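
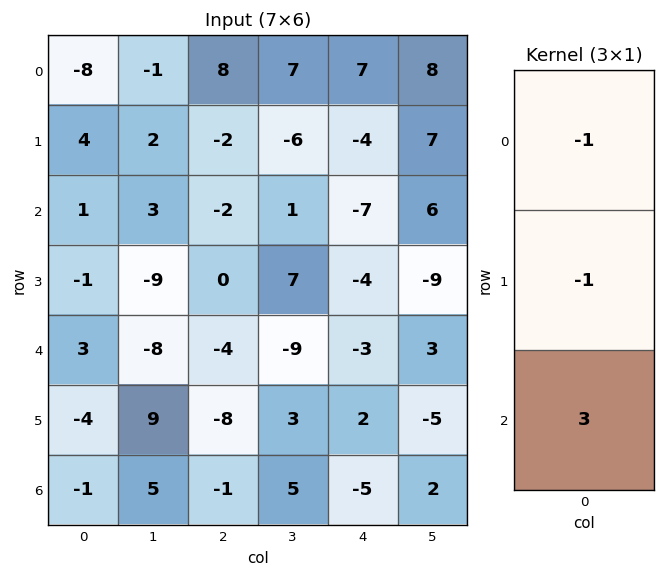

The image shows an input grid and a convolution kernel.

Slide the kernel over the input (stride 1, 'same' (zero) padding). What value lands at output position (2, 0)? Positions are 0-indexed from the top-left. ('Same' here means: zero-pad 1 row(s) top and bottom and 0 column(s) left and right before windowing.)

The receptive field on the zero-padded input at this output position is [4 / 1 / -1]. Elementwise product with the kernel and sum: 4·-1 + 1·-1 + -1·3.

-8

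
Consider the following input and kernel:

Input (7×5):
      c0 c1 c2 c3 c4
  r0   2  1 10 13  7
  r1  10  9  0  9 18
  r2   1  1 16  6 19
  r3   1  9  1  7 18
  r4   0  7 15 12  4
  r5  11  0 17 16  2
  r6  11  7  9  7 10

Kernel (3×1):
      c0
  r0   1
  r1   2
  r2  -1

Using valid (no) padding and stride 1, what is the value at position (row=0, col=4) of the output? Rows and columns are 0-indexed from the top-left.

24

The receptive field on the input at this output position is [7 / 18 / 19]. Elementwise product with the kernel and sum: 7·1 + 18·2 + 19·-1.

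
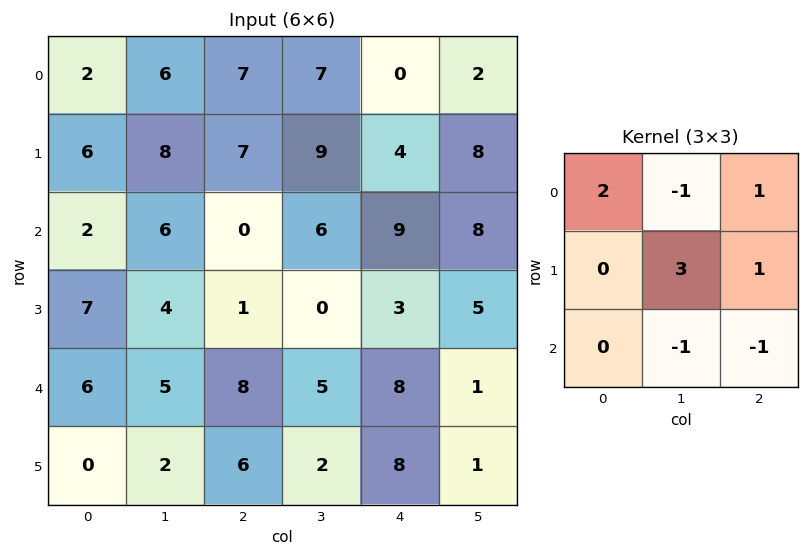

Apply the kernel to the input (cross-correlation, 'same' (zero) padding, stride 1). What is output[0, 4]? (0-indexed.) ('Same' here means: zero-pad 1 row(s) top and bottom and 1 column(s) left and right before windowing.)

-10

The receptive field on the zero-padded input at this output position is [0 0 0 / 7 0 2 / 9 4 8]. Elementwise product with the kernel and sum: 0·2 + 0·-1 + 0·1 + 0·3 + 2·1 + 4·-1 + 8·-1.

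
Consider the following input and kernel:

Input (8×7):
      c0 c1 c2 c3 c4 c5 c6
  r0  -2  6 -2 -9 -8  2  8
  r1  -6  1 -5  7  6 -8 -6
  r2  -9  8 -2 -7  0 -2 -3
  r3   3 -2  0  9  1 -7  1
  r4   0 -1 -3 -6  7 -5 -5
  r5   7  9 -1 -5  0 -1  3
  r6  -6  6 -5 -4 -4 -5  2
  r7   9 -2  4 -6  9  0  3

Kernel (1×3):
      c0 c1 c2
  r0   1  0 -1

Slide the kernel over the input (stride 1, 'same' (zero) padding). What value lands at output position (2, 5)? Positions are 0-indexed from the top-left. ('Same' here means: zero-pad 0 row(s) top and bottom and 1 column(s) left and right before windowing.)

The receptive field on the zero-padded input at this output position is [0 -2 -3]. Elementwise product with the kernel and sum: 0·1 + -3·-1.

3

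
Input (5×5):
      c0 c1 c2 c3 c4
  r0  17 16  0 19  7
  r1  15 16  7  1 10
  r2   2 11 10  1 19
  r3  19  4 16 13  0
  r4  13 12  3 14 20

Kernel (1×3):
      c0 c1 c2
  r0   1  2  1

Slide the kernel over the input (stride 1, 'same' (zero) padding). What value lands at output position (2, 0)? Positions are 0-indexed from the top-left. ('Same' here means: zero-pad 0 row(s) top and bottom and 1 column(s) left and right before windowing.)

The receptive field on the zero-padded input at this output position is [0 2 11]. Elementwise product with the kernel and sum: 0·1 + 2·2 + 11·1.

15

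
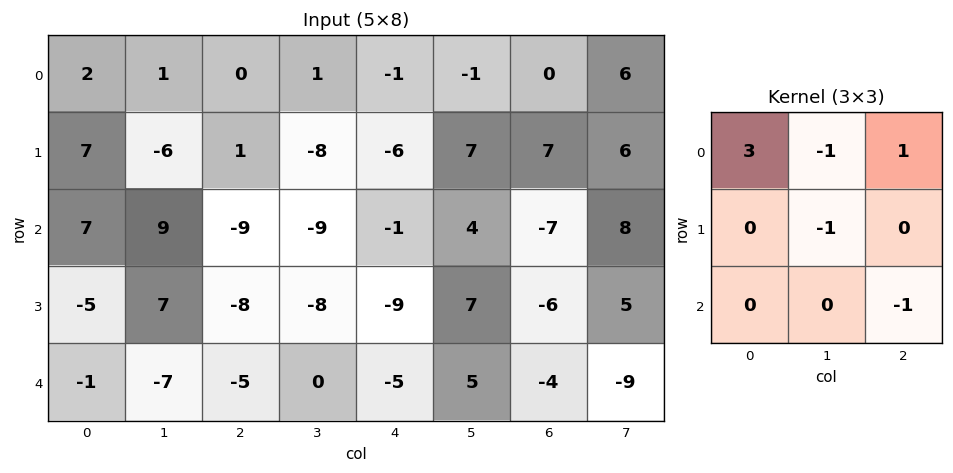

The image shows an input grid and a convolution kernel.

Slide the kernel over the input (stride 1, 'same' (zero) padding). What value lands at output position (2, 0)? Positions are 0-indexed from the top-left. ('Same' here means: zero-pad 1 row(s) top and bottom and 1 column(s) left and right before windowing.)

-27

The receptive field on the zero-padded input at this output position is [0 7 -6 / 0 7 9 / 0 -5 7]. Elementwise product with the kernel and sum: 0·3 + 7·-1 + -6·1 + 7·-1 + 7·-1.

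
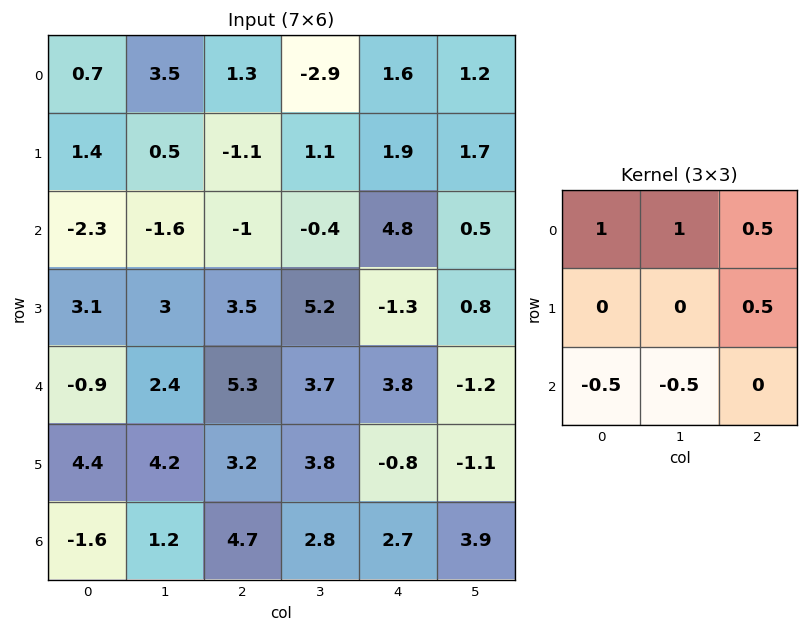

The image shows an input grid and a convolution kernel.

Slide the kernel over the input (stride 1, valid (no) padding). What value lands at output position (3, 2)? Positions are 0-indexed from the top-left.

The receptive field on the input at this output position is [3.5 5.2 -1.3 / 5.3 3.7 3.8 / 3.2 3.8 -0.8]. Elementwise product with the kernel and sum: 3.5·1 + 5.2·1 + -1.3·0.5 + 3.8·0.5 + 3.2·-0.5 + 3.8·-0.5.

6.45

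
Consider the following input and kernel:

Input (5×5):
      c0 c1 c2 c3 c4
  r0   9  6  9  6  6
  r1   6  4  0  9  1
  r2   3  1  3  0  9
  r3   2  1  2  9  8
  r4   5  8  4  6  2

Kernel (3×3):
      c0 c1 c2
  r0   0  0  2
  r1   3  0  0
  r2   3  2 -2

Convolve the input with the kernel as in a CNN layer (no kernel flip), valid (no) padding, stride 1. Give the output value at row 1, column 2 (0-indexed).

The receptive field on the input at this output position is [0 9 1 / 3 0 9 / 2 9 8]. Elementwise product with the kernel and sum: 1·2 + 3·3 + 2·3 + 9·2 + 8·-2.

19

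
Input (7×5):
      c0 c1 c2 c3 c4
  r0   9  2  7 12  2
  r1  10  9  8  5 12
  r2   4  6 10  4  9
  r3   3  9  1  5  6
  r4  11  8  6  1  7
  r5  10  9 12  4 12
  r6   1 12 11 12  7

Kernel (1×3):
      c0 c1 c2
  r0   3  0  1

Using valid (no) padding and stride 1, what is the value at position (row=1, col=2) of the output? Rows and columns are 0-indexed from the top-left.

36

The receptive field on the input at this output position is [8 5 12]. Elementwise product with the kernel and sum: 8·3 + 12·1.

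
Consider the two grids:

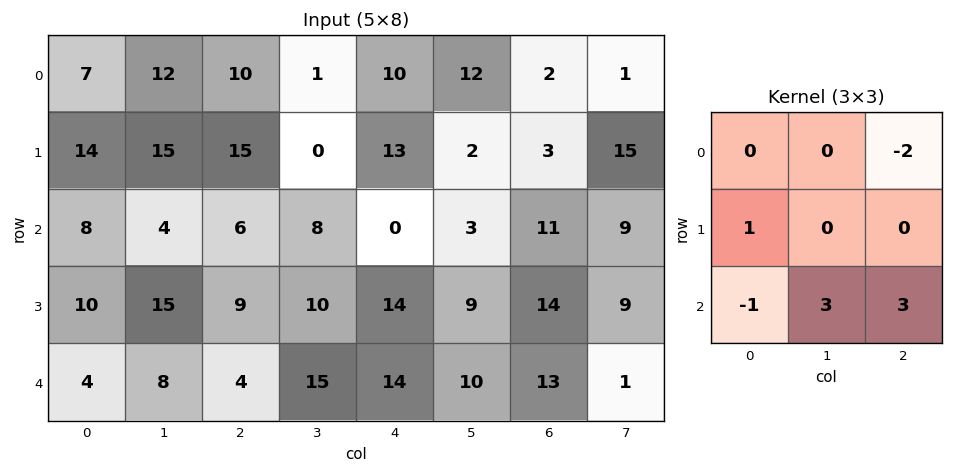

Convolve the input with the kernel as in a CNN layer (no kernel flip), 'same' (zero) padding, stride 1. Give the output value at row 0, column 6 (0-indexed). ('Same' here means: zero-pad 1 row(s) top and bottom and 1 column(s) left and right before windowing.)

64

The receptive field on the zero-padded input at this output position is [0 0 0 / 12 2 1 / 2 3 15]. Elementwise product with the kernel and sum: 0·-2 + 12·1 + 2·-1 + 3·3 + 15·3.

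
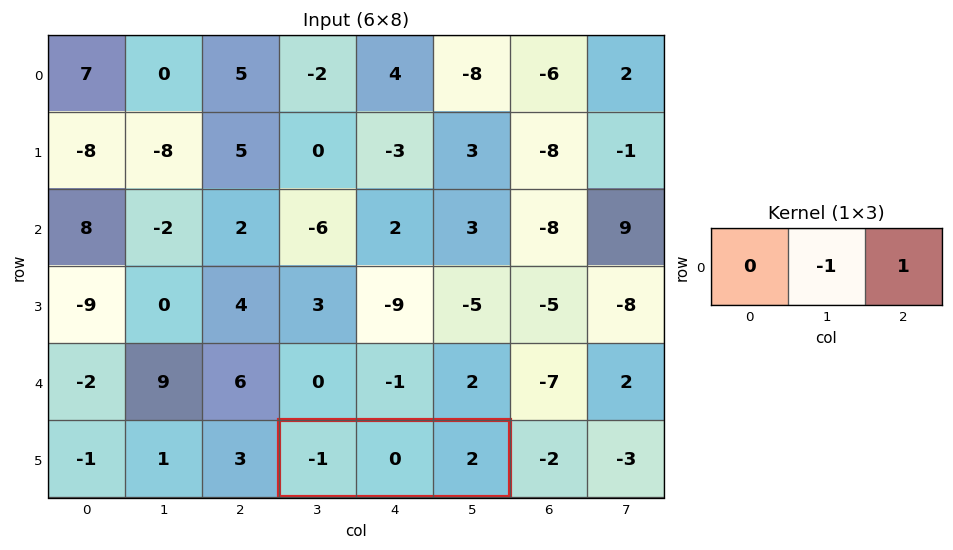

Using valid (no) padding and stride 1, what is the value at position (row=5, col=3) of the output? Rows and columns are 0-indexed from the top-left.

2

The receptive field on the input at this output position is [-1 0 2]. Elementwise product with the kernel and sum: 0·-1 + 2·1.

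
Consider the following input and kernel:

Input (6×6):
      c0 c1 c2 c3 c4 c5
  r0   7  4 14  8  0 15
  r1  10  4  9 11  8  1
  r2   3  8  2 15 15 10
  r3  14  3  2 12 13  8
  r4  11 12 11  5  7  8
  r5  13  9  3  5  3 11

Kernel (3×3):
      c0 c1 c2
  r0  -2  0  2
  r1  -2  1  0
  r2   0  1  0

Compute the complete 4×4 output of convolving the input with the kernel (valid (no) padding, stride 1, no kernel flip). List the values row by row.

Output[0,0]: The receptive field on the input at this output position is [7 4 14 / 10 4 9 / 3 8 2]. Elementwise product with the kernel and sum: 7·-2 + 14·2 + 10·-2 + 4·1 + 8·1.

6 11 -20 15
3 2 21 -22
-15 21 39 -14
-25 8 10 -8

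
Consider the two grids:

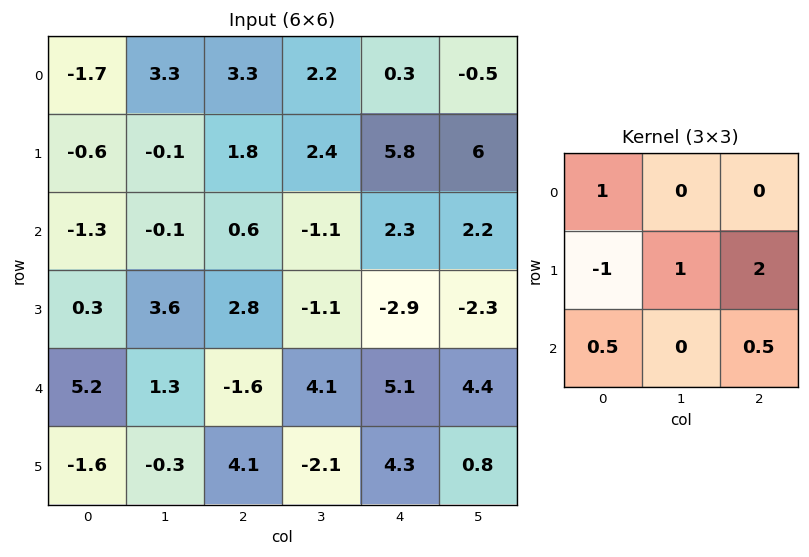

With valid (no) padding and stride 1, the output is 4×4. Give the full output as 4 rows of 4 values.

Output[0,0]: The receptive field on the input at this output position is [-1.7 3.3 3.3 / -0.6 -0.1 1.8 / -1.3 -0.1 0.6]. Elementwise product with the kernel and sum: -1.7·1 + -0.6·-1 + -0.1·1 + 1.8·2 + -1.3·0.5 + 0.6·0.5.
Output[0,1]: The receptive field on the input at this output position is [3.3 3.3 2.2 / -0.1 1.8 2.4 / -0.1 0.6 -1.1]. Elementwise product with the kernel and sum: 3.3·1 + -0.1·-1 + 1.8·1 + 2.4·2 + -0.1·0.5 + -1.1·0.5.

2.05 9.4 16.95 18.15
3.35 -0.35 4.65 8.5
9.4 -0.4 -7.35 -3.25
-5.55 7.7 22.9 8.05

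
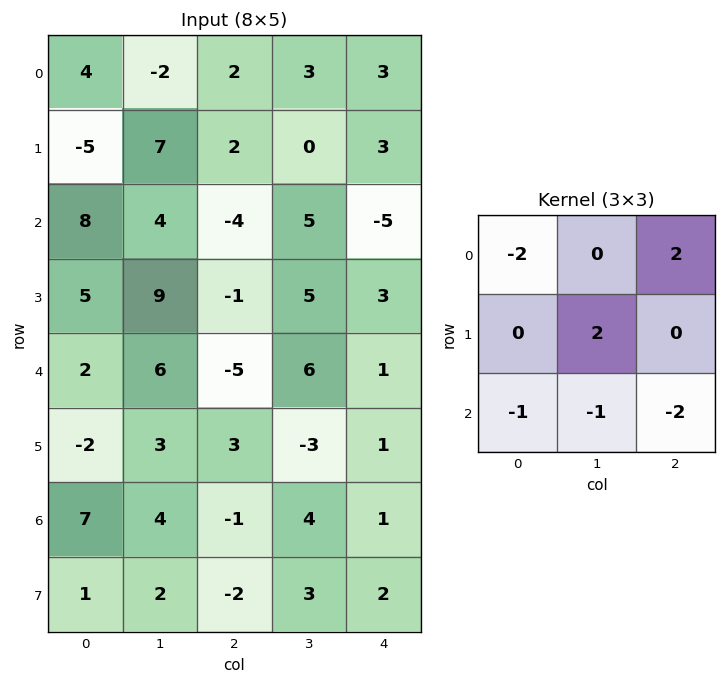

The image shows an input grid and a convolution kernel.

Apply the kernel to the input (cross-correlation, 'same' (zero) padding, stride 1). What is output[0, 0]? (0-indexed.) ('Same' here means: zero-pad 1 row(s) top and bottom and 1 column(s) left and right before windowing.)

-1

The receptive field on the zero-padded input at this output position is [0 0 0 / 0 4 -2 / 0 -5 7]. Elementwise product with the kernel and sum: 0·-2 + 0·2 + 4·2 + 0·-1 + -5·-1 + 7·-2.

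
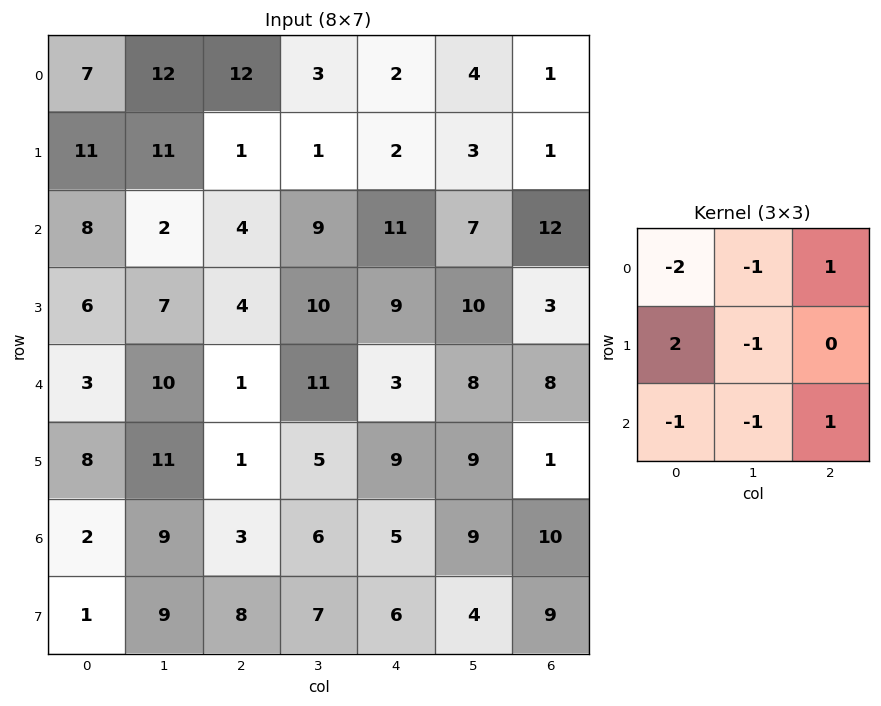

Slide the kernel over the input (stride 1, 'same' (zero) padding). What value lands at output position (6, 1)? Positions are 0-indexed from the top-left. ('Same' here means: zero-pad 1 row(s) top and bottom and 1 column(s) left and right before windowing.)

The receptive field on the zero-padded input at this output position is [8 11 1 / 2 9 3 / 1 9 8]. Elementwise product with the kernel and sum: 8·-2 + 11·-1 + 1·1 + 2·2 + 9·-1 + 1·-1 + 9·-1 + 8·1.

-33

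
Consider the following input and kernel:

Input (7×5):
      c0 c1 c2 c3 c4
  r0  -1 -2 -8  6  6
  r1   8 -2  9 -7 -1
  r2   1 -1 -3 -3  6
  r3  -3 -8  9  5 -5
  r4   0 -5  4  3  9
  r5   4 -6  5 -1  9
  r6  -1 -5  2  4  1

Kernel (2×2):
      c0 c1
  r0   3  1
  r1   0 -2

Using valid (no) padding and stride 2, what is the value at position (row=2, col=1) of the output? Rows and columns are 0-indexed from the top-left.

17

The receptive field on the input at this output position is [4 3 / 5 -1]. Elementwise product with the kernel and sum: 4·3 + 3·1 + -1·-2.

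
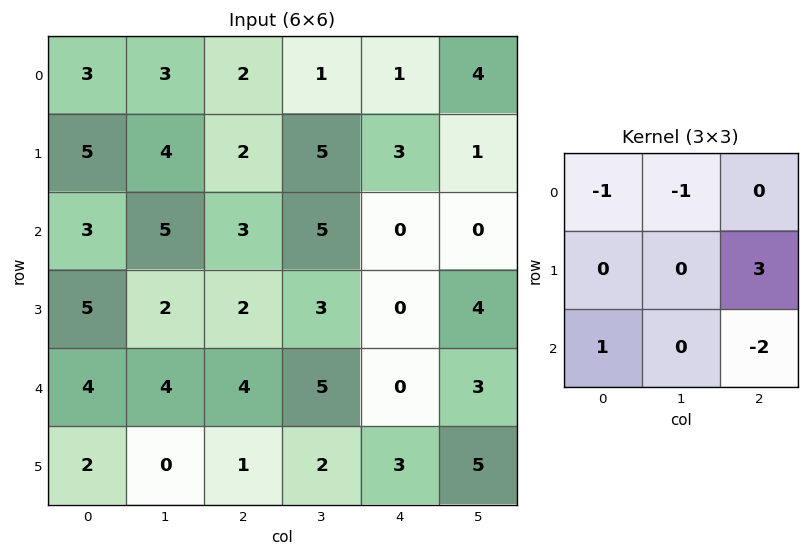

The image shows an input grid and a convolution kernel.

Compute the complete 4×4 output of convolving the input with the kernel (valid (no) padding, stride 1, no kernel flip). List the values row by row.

-3 5 9 6
1 5 -5 -13
-6 -5 -4 6
5 7 -10 -2

Output[0,0]: The receptive field on the input at this output position is [3 3 2 / 5 4 2 / 3 5 3]. Elementwise product with the kernel and sum: 3·-1 + 3·-1 + 2·3 + 3·1 + 3·-2.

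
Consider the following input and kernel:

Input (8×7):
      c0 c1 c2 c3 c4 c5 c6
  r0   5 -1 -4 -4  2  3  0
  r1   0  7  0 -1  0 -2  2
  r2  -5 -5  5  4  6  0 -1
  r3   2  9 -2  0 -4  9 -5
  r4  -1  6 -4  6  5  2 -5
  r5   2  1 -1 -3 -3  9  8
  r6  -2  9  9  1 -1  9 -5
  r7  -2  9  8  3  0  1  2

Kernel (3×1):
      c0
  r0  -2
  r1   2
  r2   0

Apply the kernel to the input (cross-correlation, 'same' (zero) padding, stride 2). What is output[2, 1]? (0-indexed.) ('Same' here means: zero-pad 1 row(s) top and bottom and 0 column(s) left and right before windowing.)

-4

The receptive field on the zero-padded input at this output position is [-2 / -4 / -1]. Elementwise product with the kernel and sum: -2·-2 + -4·2.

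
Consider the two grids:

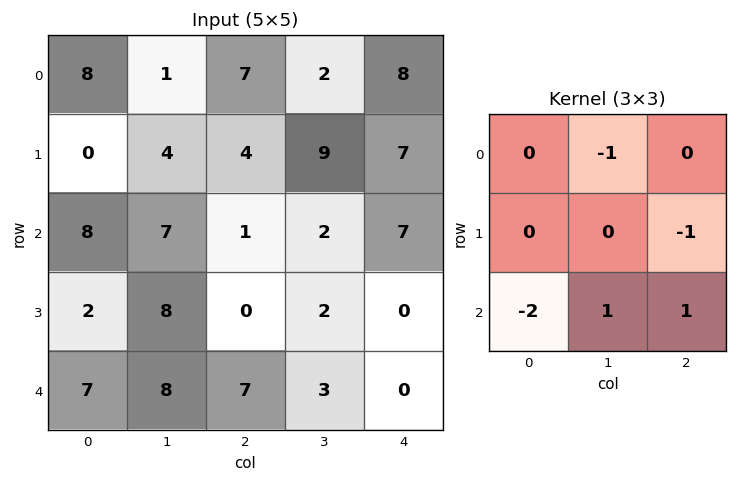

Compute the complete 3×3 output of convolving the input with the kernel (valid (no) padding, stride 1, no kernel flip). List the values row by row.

Output[0,0]: The receptive field on the input at this output position is [8 1 7 / 0 4 4 / 8 7 1]. Elementwise product with the kernel and sum: 1·-1 + 4·-1 + 8·-2 + 7·1 + 1·1.

-13 -27 -2
-1 -20 -14
-6 -9 -13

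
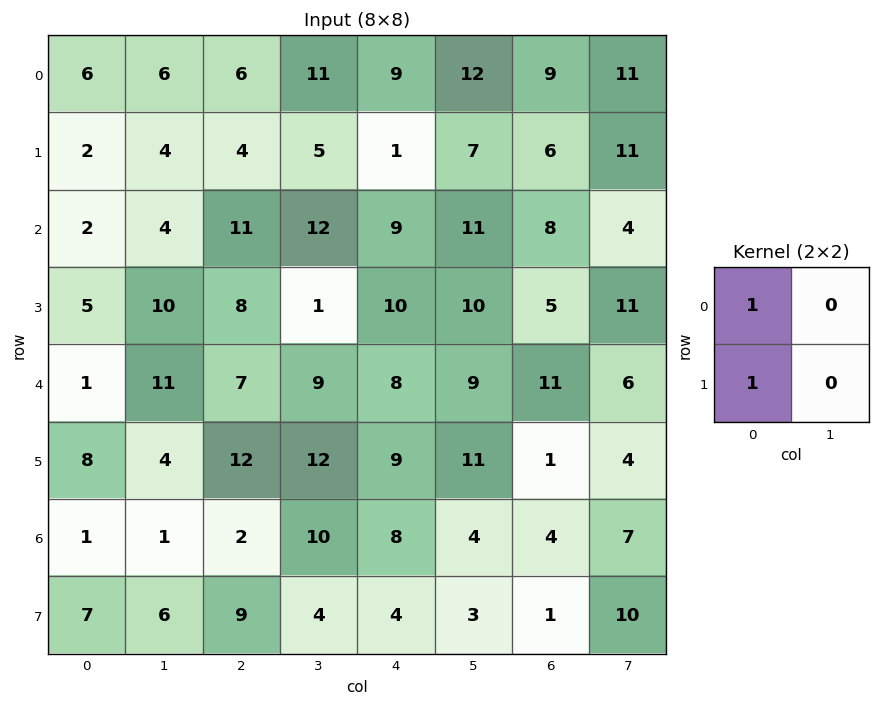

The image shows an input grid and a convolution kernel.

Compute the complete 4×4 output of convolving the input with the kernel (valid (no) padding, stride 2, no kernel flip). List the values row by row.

8 10 10 15
7 19 19 13
9 19 17 12
8 11 12 5

Output[0,0]: The receptive field on the input at this output position is [6 6 / 2 4]. Elementwise product with the kernel and sum: 6·1 + 2·1.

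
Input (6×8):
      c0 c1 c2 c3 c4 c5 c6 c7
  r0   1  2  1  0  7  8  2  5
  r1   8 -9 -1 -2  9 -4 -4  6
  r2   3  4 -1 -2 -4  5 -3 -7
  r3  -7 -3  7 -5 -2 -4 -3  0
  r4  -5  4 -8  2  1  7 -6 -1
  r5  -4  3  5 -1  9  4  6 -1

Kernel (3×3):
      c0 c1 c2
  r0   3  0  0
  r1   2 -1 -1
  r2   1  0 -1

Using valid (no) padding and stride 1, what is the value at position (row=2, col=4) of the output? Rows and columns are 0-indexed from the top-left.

-2

The receptive field on the input at this output position is [-4 5 -3 / -2 -4 -3 / 1 7 -6]. Elementwise product with the kernel and sum: -4·3 + -2·2 + -4·-1 + -3·-1 + 1·1 + -6·-1.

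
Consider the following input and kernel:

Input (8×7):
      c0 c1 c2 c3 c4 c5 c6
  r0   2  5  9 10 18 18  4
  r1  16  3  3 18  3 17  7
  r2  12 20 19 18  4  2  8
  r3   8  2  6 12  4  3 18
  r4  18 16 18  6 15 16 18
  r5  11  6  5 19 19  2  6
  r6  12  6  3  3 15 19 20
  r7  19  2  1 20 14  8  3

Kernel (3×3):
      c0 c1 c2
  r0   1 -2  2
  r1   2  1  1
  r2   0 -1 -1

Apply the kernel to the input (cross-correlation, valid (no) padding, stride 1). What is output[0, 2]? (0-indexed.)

30

The receptive field on the input at this output position is [9 10 18 / 3 18 3 / 19 18 4]. Elementwise product with the kernel and sum: 9·1 + 10·-2 + 18·2 + 3·2 + 18·1 + 3·1 + 18·-1 + 4·-1.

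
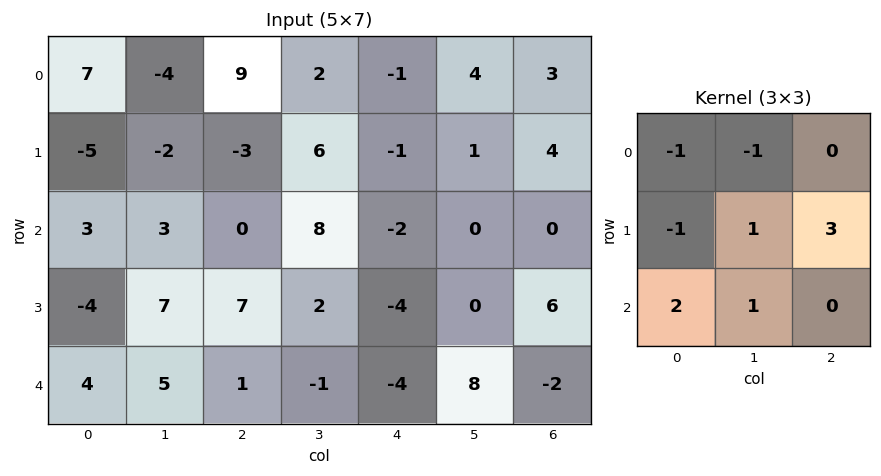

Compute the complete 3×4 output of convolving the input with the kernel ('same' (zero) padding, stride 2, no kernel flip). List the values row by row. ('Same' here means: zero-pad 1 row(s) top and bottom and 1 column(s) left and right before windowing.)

Output[0,0]: The receptive field on the zero-padded input at this output position is [0 0 0 / 0 7 -4 / 0 -5 -2]. Elementwise product with the kernel and sum: 0·-1 + 0·-1 + 0·-1 + 7·1 + -4·3 + 0·2 + -5·1.
Output[0,1]: The receptive field on the zero-padded input at this output position is [0 0 0 / -4 9 2 / -2 -3 6]. Elementwise product with the kernel and sum: 0·-1 + 0·-1 + -4·-1 + 9·1 + 2·3 + -2·2 + -3·1.

-10 12 20 5
13 47 -15 1
23 -21 23 -16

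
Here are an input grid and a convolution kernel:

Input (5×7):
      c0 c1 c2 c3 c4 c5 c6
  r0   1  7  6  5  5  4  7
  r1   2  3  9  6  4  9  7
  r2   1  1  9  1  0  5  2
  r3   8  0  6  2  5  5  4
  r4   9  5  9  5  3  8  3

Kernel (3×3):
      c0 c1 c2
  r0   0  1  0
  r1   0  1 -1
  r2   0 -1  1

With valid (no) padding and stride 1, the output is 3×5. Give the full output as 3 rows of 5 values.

9 1 6 5 3
1 13 10 -1 11
-1 9 -4 5 1

Output[0,0]: The receptive field on the input at this output position is [1 7 6 / 2 3 9 / 1 1 9]. Elementwise product with the kernel and sum: 7·1 + 3·1 + 9·-1 + 1·-1 + 9·1.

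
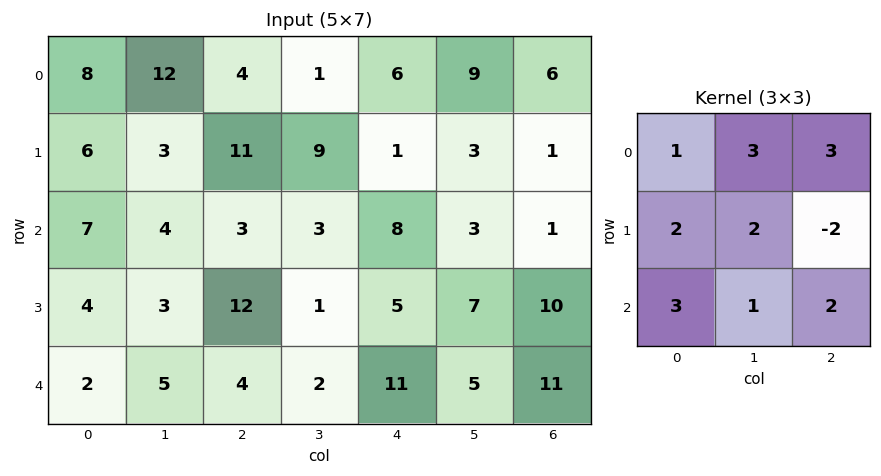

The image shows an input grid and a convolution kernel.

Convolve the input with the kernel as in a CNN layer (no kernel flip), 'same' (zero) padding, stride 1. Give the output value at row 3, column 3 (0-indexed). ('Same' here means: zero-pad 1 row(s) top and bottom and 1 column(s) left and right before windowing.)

The receptive field on the zero-padded input at this output position is [3 3 8 / 12 1 5 / 4 2 11]. Elementwise product with the kernel and sum: 3·1 + 3·3 + 8·3 + 12·2 + 1·2 + 5·-2 + 4·3 + 2·1 + 11·2.

88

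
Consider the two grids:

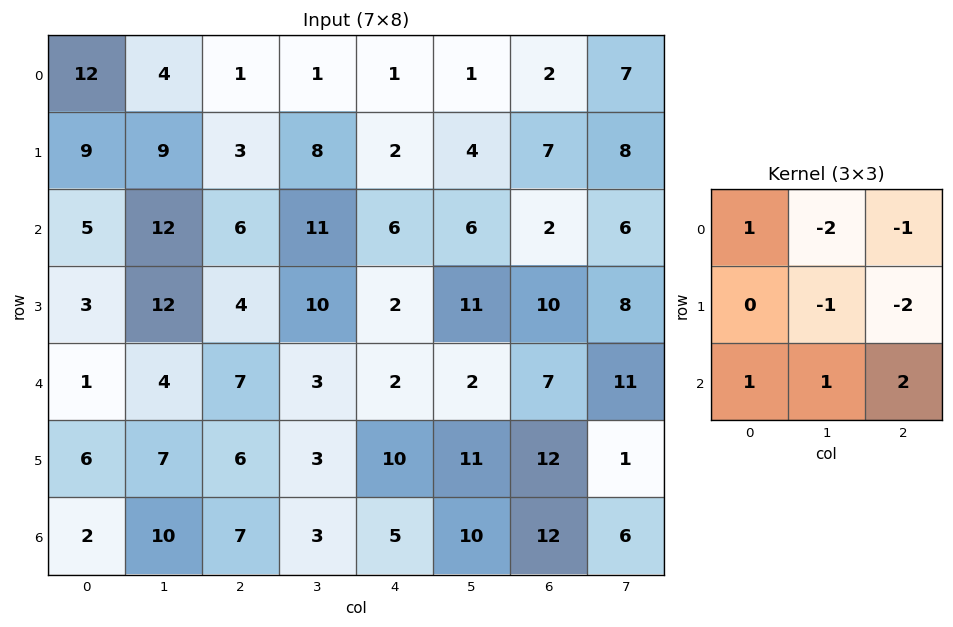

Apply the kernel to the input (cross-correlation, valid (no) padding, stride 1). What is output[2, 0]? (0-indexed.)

The receptive field on the input at this output position is [5 12 6 / 3 12 4 / 1 4 7]. Elementwise product with the kernel and sum: 5·1 + 12·-2 + 6·-1 + 12·-1 + 4·-2 + 1·1 + 4·1 + 7·2.

-26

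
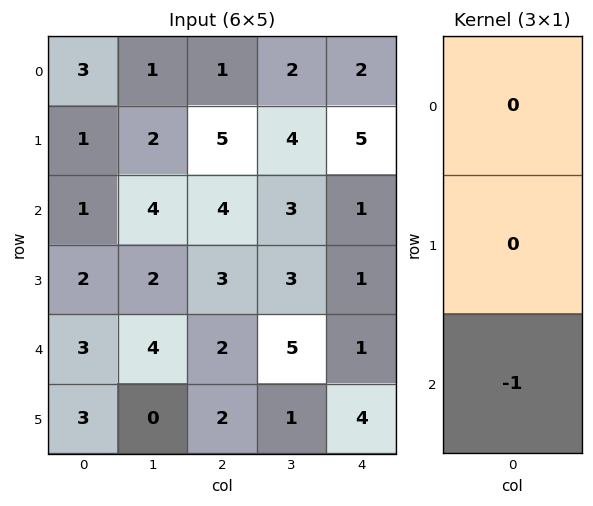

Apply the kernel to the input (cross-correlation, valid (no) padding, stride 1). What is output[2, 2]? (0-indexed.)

The receptive field on the input at this output position is [4 / 3 / 2]. Elementwise product with the kernel and sum: 2·-1.

-2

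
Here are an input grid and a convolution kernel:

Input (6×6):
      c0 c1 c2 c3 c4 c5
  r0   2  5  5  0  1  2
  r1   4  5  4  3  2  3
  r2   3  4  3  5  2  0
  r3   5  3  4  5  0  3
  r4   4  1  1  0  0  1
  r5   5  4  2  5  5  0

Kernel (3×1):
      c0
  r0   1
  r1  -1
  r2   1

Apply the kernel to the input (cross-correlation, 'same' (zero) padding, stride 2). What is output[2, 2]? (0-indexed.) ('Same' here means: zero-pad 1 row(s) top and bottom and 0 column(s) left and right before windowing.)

5

The receptive field on the zero-padded input at this output position is [0 / 0 / 5]. Elementwise product with the kernel and sum: 0·1 + 0·-1 + 5·1.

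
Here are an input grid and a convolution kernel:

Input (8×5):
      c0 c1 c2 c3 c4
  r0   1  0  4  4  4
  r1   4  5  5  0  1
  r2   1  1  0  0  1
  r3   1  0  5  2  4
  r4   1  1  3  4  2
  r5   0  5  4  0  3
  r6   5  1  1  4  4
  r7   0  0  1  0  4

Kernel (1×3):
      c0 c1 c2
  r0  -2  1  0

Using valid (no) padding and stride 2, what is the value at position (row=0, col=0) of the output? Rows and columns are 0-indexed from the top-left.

-2

The receptive field on the input at this output position is [1 0 4]. Elementwise product with the kernel and sum: 1·-2 + 0·1.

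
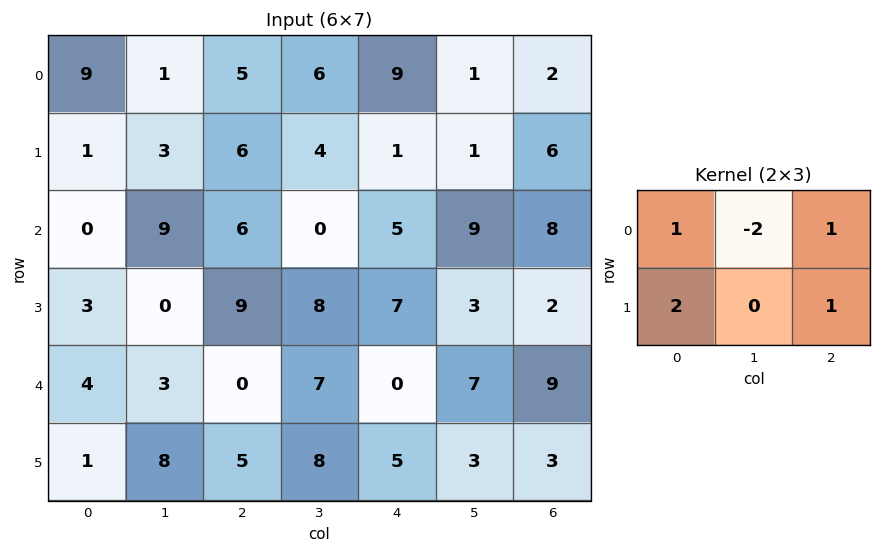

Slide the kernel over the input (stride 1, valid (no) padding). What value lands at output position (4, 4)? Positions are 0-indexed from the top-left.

8

The receptive field on the input at this output position is [0 7 9 / 5 3 3]. Elementwise product with the kernel and sum: 0·1 + 7·-2 + 9·1 + 5·2 + 3·1.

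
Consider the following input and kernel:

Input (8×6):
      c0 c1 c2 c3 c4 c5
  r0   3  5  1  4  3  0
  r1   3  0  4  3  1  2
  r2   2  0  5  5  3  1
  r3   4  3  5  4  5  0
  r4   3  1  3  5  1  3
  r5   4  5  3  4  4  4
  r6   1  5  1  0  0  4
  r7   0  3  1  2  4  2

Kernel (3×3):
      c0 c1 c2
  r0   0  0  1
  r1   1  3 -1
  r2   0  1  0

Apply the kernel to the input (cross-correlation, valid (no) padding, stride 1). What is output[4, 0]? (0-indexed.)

The receptive field on the input at this output position is [3 1 3 / 4 5 3 / 1 5 1]. Elementwise product with the kernel and sum: 3·1 + 4·1 + 5·3 + 3·-1 + 5·1.

24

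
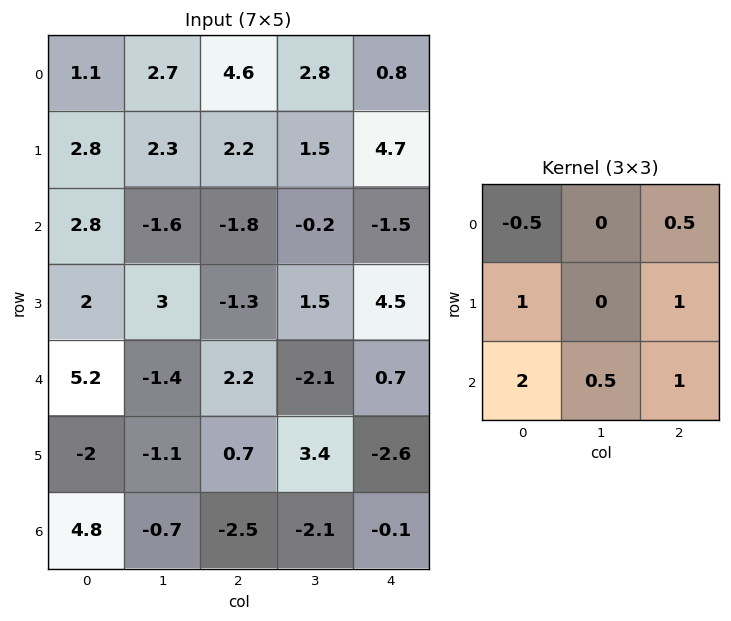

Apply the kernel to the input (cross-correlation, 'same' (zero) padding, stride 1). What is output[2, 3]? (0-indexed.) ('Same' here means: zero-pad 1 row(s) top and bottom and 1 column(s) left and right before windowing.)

The receptive field on the zero-padded input at this output position is [2.2 1.5 4.7 / -1.8 -0.2 -1.5 / -1.3 1.5 4.5]. Elementwise product with the kernel and sum: 2.2·-0.5 + 4.7·0.5 + -1.8·1 + -1.5·1 + -1.3·2 + 1.5·0.5 + 4.5·1.

0.6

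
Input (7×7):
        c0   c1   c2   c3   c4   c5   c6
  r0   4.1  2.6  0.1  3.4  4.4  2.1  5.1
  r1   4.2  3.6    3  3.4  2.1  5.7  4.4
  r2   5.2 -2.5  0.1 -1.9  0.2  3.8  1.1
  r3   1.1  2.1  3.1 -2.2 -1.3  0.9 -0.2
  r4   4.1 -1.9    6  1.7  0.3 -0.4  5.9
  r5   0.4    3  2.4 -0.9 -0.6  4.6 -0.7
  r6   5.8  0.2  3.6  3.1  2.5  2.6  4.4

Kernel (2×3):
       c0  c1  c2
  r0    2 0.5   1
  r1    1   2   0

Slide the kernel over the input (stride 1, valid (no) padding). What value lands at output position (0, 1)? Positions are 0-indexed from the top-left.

18.25

The receptive field on the input at this output position is [2.6 0.1 3.4 / 3.6 3 3.4]. Elementwise product with the kernel and sum: 2.6·2 + 0.1·0.5 + 3.4·1 + 3.6·1 + 3·2.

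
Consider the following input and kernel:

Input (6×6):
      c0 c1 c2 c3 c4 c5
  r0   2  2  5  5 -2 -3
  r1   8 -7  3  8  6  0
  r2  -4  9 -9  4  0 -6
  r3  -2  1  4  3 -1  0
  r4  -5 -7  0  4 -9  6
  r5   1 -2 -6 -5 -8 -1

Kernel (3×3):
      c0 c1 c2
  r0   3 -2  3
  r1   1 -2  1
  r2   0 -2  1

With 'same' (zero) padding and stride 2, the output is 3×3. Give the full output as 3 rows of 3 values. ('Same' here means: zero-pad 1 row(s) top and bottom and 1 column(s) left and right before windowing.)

-25 -1 -6
-15 23 12
6 8 54

Output[0,0]: The receptive field on the zero-padded input at this output position is [0 0 0 / 0 2 2 / 0 8 -7]. Elementwise product with the kernel and sum: 0·3 + 0·-2 + 0·3 + 0·1 + 2·-2 + 2·1 + 8·-2 + -7·1.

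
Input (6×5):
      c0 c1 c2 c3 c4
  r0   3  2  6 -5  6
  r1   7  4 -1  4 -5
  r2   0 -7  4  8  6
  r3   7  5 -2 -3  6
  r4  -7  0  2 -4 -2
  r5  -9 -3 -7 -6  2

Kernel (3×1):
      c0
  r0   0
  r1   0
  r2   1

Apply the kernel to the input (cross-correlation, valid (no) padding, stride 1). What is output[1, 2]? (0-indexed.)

-2

The receptive field on the input at this output position is [-1 / 4 / -2]. Elementwise product with the kernel and sum: -2·1.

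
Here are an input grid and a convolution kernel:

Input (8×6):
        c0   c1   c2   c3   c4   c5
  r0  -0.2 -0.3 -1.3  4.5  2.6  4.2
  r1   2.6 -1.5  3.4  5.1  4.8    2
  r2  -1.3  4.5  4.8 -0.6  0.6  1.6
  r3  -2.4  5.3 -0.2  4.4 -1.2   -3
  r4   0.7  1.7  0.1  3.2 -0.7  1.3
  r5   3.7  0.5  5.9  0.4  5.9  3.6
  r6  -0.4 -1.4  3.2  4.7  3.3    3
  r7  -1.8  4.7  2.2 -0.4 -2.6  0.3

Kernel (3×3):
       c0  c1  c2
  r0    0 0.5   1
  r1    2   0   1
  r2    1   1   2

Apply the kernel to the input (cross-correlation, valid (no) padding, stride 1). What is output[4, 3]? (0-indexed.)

The receptive field on the input at this output position is [3.2 -0.7 1.3 / 0.4 5.9 3.6 / 4.7 3.3 3]. Elementwise product with the kernel and sum: -0.7·0.5 + 1.3·1 + 0.4·2 + 3.6·1 + 4.7·1 + 3.3·1 + 3·2.

19.35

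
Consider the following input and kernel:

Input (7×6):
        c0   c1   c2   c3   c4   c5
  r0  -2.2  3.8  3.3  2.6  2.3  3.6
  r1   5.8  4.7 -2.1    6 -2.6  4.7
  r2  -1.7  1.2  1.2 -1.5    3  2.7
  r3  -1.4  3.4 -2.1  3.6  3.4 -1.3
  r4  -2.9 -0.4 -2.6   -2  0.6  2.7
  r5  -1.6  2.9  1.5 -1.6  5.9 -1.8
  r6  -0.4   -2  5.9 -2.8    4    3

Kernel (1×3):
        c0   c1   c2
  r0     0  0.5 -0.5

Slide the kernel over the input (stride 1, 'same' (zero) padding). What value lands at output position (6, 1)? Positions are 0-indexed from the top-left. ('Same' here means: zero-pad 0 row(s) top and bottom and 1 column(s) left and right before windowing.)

The receptive field on the zero-padded input at this output position is [-0.4 -2 5.9]. Elementwise product with the kernel and sum: -2·0.5 + 5.9·-0.5.

-3.95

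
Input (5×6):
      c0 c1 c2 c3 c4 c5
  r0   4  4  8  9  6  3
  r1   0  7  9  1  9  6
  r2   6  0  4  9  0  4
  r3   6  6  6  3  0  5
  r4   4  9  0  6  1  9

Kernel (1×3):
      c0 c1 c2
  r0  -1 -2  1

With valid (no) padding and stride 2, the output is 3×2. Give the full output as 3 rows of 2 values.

Output[0,0]: The receptive field on the input at this output position is [4 4 8]. Elementwise product with the kernel and sum: 4·-1 + 4·-2 + 8·1.

-4 -20
-2 -22
-22 -11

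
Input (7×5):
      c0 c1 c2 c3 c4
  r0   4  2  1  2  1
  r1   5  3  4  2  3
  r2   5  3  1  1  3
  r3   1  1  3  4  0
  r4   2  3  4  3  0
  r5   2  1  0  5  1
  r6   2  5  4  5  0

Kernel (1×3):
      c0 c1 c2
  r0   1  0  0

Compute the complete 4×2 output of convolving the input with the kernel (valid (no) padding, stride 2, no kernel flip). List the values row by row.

Output[0,0]: The receptive field on the input at this output position is [4 2 1]. Elementwise product with the kernel and sum: 4·1.
Output[0,1]: The receptive field on the input at this output position is [1 2 1]. Elementwise product with the kernel and sum: 1·1.

4 1
5 1
2 4
2 4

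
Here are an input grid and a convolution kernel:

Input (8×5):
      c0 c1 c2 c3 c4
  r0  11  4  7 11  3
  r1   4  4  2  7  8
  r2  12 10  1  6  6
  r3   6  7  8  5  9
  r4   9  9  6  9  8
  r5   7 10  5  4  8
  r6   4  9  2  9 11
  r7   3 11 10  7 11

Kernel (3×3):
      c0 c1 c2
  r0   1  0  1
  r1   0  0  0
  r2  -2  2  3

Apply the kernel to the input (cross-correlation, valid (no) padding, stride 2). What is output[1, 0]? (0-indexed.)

The receptive field on the input at this output position is [12 10 1 / 6 7 8 / 9 9 6]. Elementwise product with the kernel and sum: 12·1 + 1·1 + 9·-2 + 9·2 + 6·3.

31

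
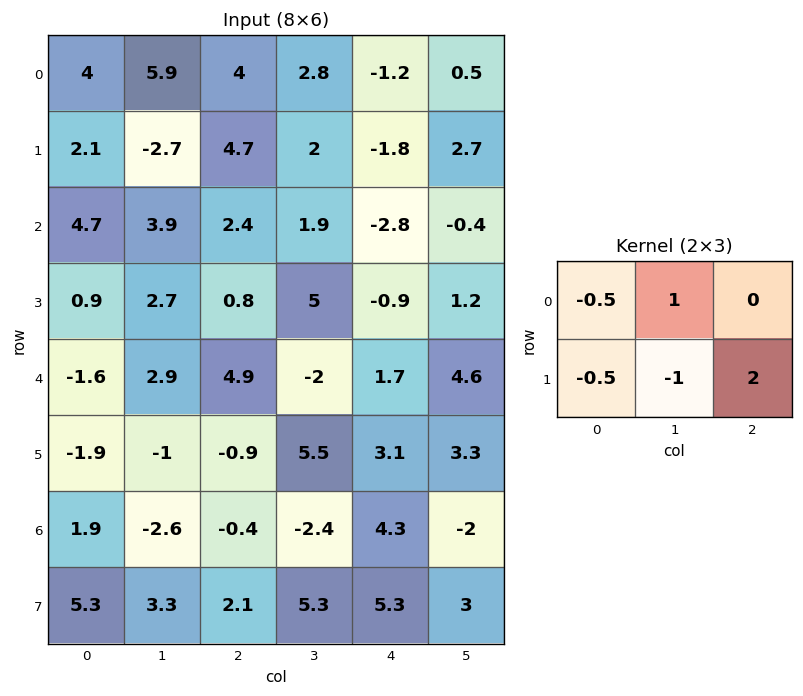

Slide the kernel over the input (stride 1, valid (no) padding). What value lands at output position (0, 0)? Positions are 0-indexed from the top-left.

The receptive field on the input at this output position is [4 5.9 4 / 2.1 -2.7 4.7]. Elementwise product with the kernel and sum: 4·-0.5 + 5.9·1 + 2.1·-0.5 + -2.7·-1 + 4.7·2.

14.95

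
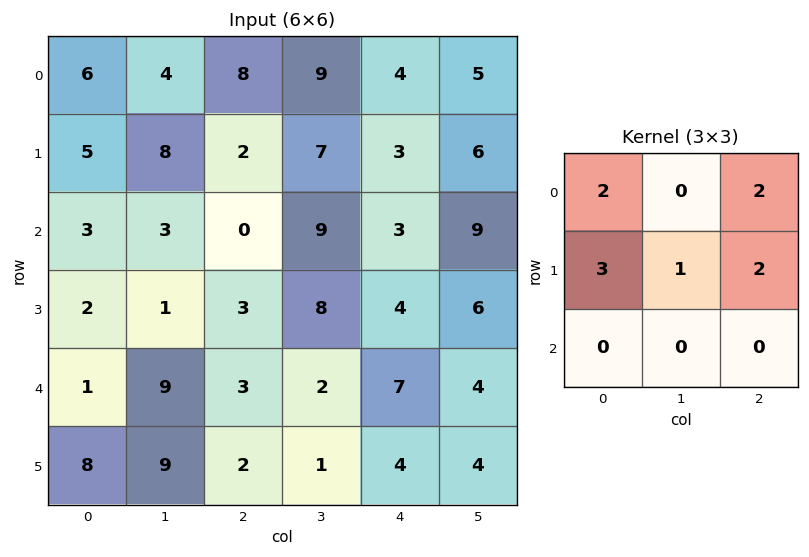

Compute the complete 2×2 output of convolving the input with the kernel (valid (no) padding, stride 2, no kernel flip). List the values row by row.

Output[0,0]: The receptive field on the input at this output position is [6 4 8 / 5 8 2 / 3 3 0]. Elementwise product with the kernel and sum: 6·2 + 8·2 + 5·3 + 8·1 + 2·2.
Output[0,1]: The receptive field on the input at this output position is [8 9 4 / 2 7 3 / 0 9 3]. Elementwise product with the kernel and sum: 8·2 + 4·2 + 2·3 + 7·1 + 3·2.

55 43
19 31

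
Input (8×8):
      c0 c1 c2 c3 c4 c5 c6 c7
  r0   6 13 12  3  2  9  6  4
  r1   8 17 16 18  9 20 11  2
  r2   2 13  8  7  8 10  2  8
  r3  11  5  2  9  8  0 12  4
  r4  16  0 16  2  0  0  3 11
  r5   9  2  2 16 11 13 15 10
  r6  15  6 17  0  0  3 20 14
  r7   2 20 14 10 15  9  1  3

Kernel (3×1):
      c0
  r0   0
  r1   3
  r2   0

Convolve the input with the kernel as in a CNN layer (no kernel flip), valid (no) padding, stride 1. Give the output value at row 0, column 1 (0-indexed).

51

The receptive field on the input at this output position is [13 / 17 / 13]. Elementwise product with the kernel and sum: 17·3.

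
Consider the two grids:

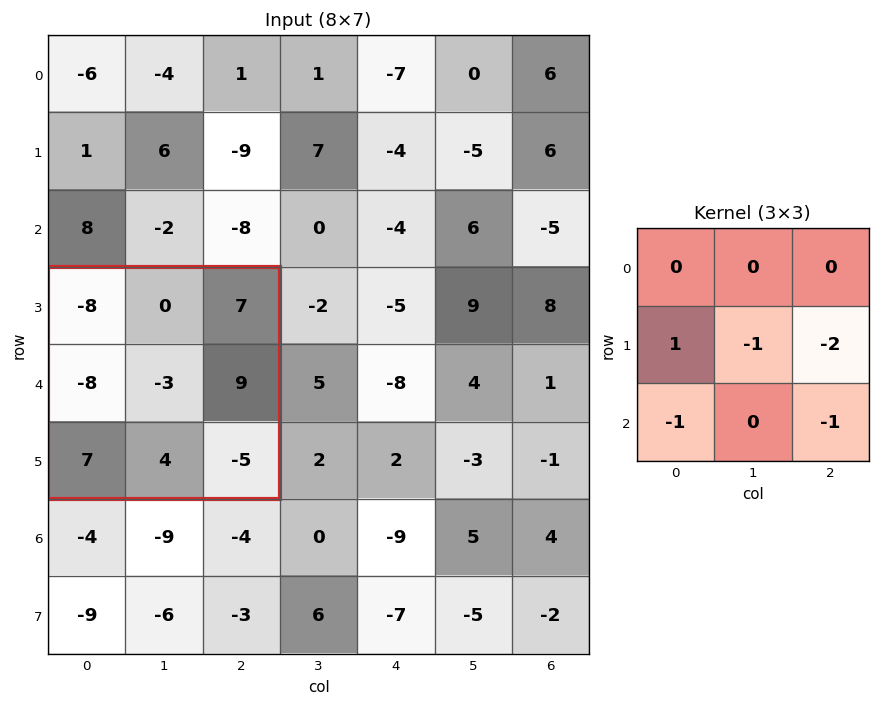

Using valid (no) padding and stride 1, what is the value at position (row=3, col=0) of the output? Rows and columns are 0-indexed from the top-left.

-25

The receptive field on the input at this output position is [-8 0 7 / -8 -3 9 / 7 4 -5]. Elementwise product with the kernel and sum: -8·1 + -3·-1 + 9·-2 + 7·-1 + -5·-1.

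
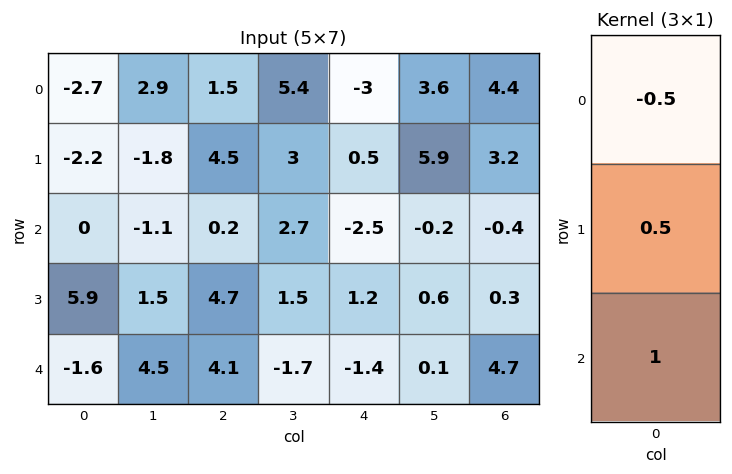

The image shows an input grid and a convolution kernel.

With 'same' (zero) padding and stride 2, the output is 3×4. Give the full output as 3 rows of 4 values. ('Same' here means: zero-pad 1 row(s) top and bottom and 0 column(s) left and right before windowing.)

Output[0,0]: The receptive field on the zero-padded input at this output position is [0 / -2.7 / -2.2]. Elementwise product with the kernel and sum: 0·-0.5 + -2.7·0.5 + -2.2·1.
Output[0,1]: The receptive field on the zero-padded input at this output position is [0 / 1.5 / 4.5]. Elementwise product with the kernel and sum: 0·-0.5 + 1.5·0.5 + 4.5·1.

-3.55 5.25 -1 5.4
7 2.55 -0.3 -1.5
-3.75 -0.3 -1.3 2.2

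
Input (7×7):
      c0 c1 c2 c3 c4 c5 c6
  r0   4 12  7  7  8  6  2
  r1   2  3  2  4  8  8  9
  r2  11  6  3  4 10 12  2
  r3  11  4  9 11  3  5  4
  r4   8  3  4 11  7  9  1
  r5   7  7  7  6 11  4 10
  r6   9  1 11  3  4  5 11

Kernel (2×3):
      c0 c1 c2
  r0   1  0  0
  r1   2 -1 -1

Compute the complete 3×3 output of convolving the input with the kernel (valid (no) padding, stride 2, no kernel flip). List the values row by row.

3 -1 7
20 7 7
8 1 15

Output[0,0]: The receptive field on the input at this output position is [4 12 7 / 2 3 2]. Elementwise product with the kernel and sum: 4·1 + 2·2 + 3·-1 + 2·-1.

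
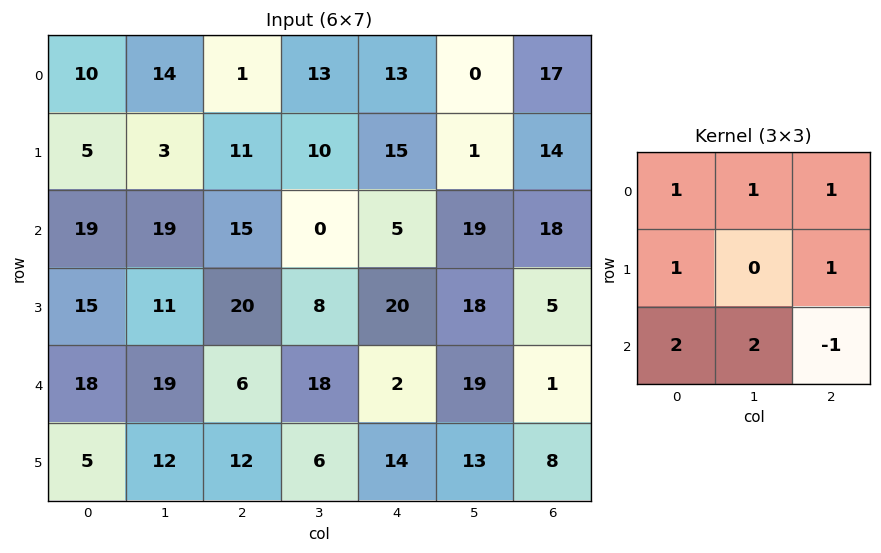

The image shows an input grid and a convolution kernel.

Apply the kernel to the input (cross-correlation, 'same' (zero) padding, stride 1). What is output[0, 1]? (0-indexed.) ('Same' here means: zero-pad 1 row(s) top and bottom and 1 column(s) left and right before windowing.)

16

The receptive field on the zero-padded input at this output position is [0 0 0 / 10 14 1 / 5 3 11]. Elementwise product with the kernel and sum: 0·1 + 0·1 + 0·1 + 10·1 + 1·1 + 5·2 + 3·2 + 11·-1.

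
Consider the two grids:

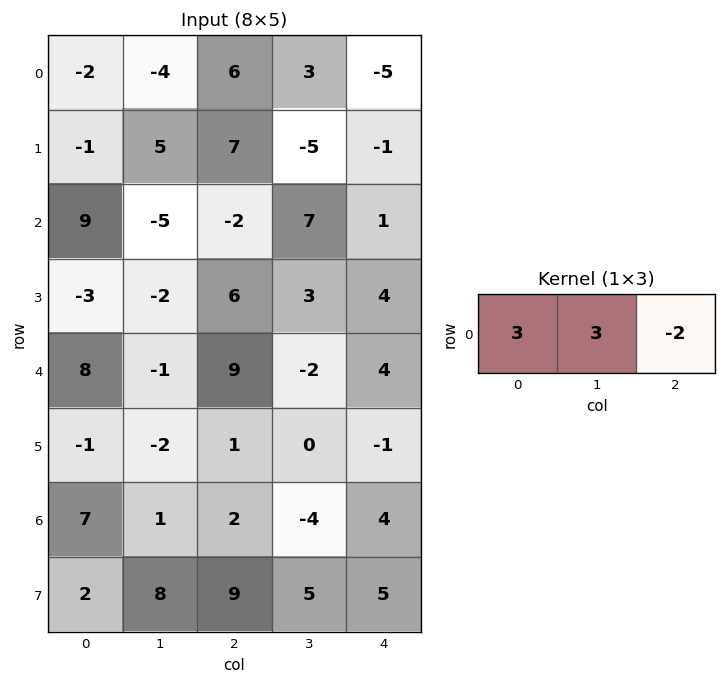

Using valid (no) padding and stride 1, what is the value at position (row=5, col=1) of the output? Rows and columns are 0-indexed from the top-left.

-3

The receptive field on the input at this output position is [-2 1 0]. Elementwise product with the kernel and sum: -2·3 + 1·3 + 0·-2.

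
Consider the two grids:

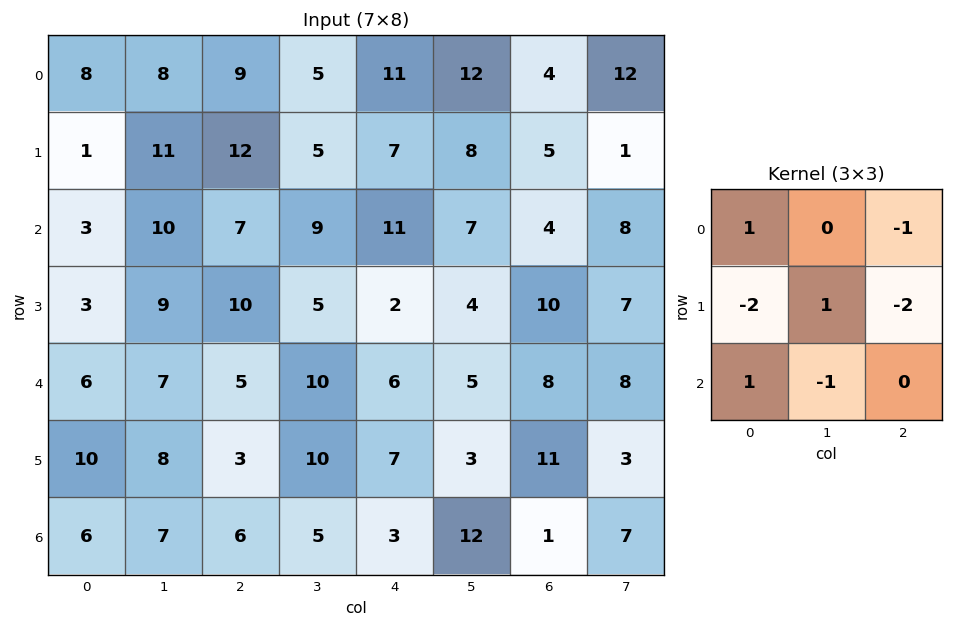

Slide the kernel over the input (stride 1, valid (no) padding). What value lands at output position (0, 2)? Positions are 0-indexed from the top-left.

-37

The receptive field on the input at this output position is [9 5 11 / 12 5 7 / 7 9 11]. Elementwise product with the kernel and sum: 9·1 + 11·-1 + 12·-2 + 5·1 + 7·-2 + 7·1 + 9·-1.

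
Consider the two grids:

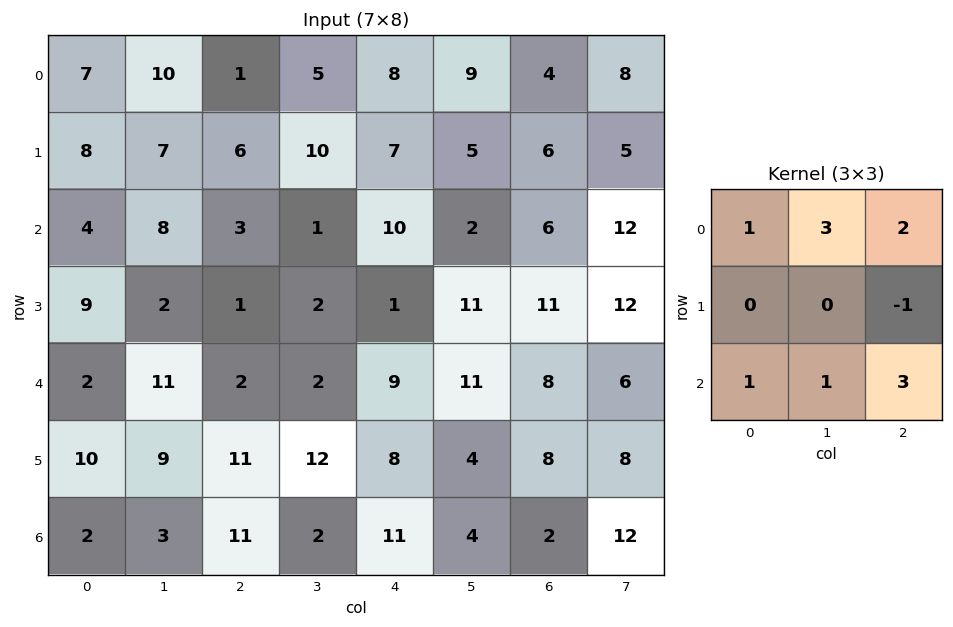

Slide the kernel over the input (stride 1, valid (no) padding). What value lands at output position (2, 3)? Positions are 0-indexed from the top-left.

68

The receptive field on the input at this output position is [1 10 2 / 2 1 11 / 2 9 11]. Elementwise product with the kernel and sum: 1·1 + 10·3 + 2·2 + 11·-1 + 2·1 + 9·1 + 11·3.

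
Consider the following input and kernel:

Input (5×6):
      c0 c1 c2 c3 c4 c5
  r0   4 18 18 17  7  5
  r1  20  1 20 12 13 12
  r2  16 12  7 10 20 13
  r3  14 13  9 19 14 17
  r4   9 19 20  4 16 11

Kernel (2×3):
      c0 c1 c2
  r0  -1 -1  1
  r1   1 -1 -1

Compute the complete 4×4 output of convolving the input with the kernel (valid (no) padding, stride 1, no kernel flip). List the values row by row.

-5 -50 -33 -32
-4 -14 -42 -36
-29 -24 -21 -29
-48 -8 -14 -39

Output[0,0]: The receptive field on the input at this output position is [4 18 18 / 20 1 20]. Elementwise product with the kernel and sum: 4·-1 + 18·-1 + 18·1 + 20·1 + 1·-1 + 20·-1.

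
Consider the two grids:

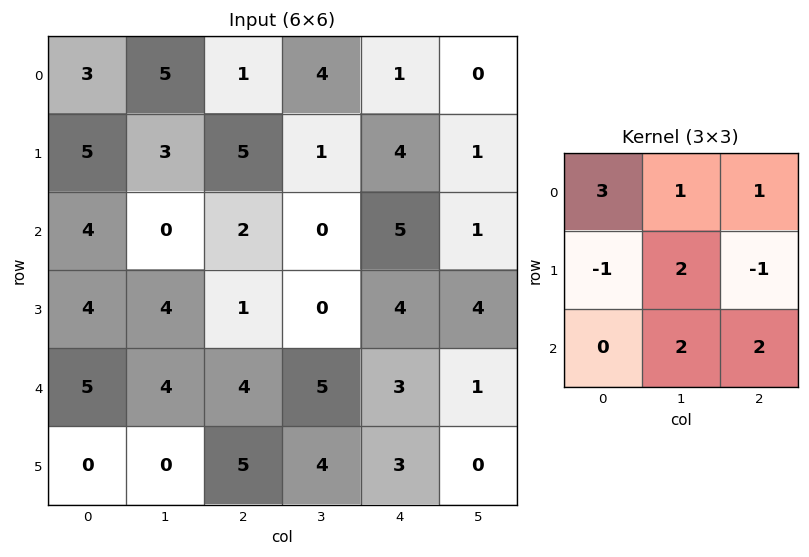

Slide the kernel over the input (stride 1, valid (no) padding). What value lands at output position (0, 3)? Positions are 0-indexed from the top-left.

The receptive field on the input at this output position is [4 1 0 / 1 4 1 / 0 5 1]. Elementwise product with the kernel and sum: 4·3 + 1·1 + 0·1 + 1·-1 + 4·2 + 1·-1 + 5·2 + 1·2.

31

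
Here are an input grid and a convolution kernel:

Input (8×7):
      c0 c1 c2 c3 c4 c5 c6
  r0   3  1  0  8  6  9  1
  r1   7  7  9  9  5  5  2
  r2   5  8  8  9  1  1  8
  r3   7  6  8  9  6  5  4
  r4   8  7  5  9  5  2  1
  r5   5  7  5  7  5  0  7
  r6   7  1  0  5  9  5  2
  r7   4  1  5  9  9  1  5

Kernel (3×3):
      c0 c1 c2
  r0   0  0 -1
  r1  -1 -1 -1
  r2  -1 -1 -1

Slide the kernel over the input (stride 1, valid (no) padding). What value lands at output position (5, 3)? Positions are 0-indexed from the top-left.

-38

The receptive field on the input at this output position is [7 5 0 / 5 9 5 / 9 9 1]. Elementwise product with the kernel and sum: 0·-1 + 5·-1 + 9·-1 + 5·-1 + 9·-1 + 9·-1 + 1·-1.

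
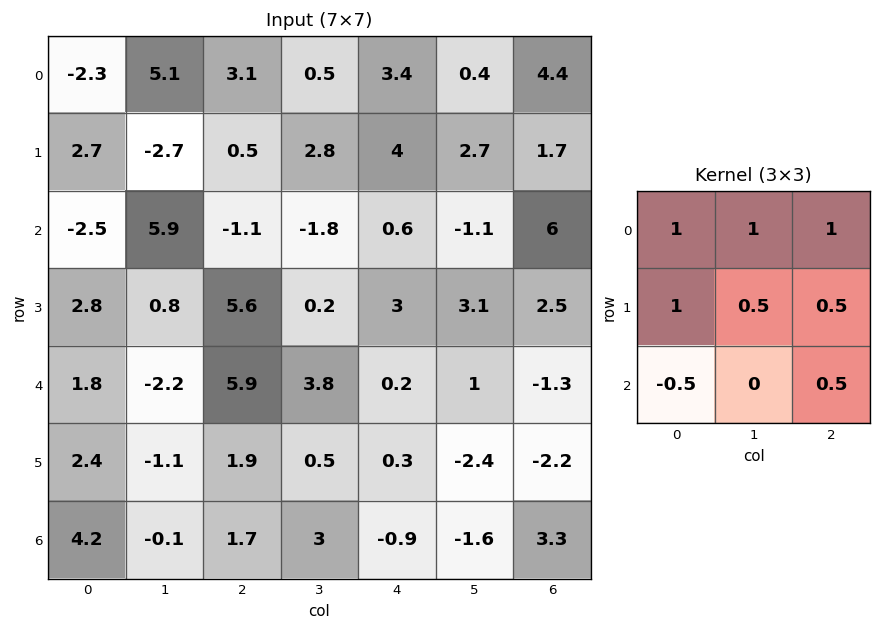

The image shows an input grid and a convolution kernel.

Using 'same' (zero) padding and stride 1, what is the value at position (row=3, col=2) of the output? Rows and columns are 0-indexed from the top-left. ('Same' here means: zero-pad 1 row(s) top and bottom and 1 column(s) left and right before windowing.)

9.7

The receptive field on the zero-padded input at this output position is [5.9 -1.1 -1.8 / 0.8 5.6 0.2 / -2.2 5.9 3.8]. Elementwise product with the kernel and sum: 5.9·1 + -1.1·1 + -1.8·1 + 0.8·1 + 5.6·0.5 + 0.2·0.5 + -2.2·-0.5 + 3.8·0.5.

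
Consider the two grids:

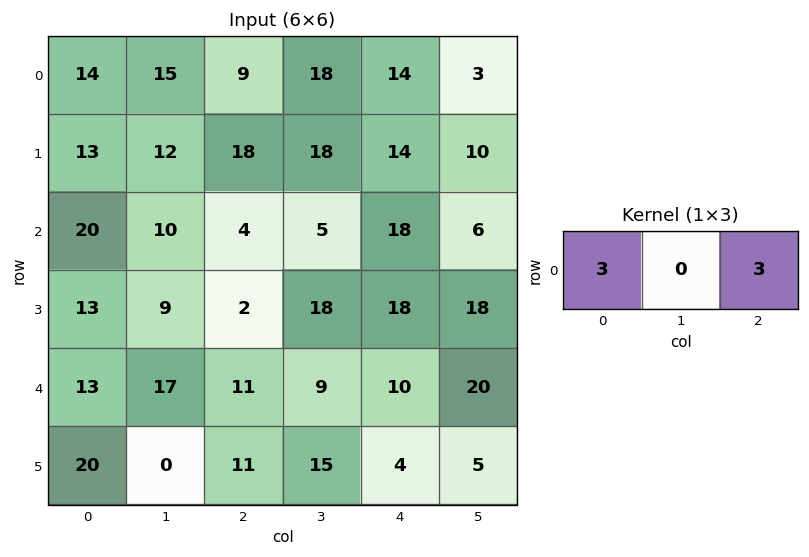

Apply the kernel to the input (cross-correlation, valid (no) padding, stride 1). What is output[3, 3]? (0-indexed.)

The receptive field on the input at this output position is [18 18 18]. Elementwise product with the kernel and sum: 18·3 + 18·3.

108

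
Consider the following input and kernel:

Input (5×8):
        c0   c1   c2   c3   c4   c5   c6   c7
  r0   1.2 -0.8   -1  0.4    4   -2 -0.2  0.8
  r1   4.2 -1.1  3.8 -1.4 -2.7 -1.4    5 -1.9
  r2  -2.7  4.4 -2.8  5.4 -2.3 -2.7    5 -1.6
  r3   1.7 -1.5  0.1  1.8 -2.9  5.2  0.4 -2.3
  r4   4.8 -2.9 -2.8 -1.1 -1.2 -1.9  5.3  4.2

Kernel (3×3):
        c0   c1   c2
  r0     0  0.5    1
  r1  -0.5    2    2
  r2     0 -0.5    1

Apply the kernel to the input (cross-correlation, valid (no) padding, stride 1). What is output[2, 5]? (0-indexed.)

The receptive field on the input at this output position is [-2.7 5 -1.6 / 5.2 0.4 -2.3 / -1.9 5.3 4.2]. Elementwise product with the kernel and sum: 5·0.5 + -1.6·1 + 5.2·-0.5 + 0.4·2 + -2.3·2 + 5.3·-0.5 + 4.2·1.

-3.95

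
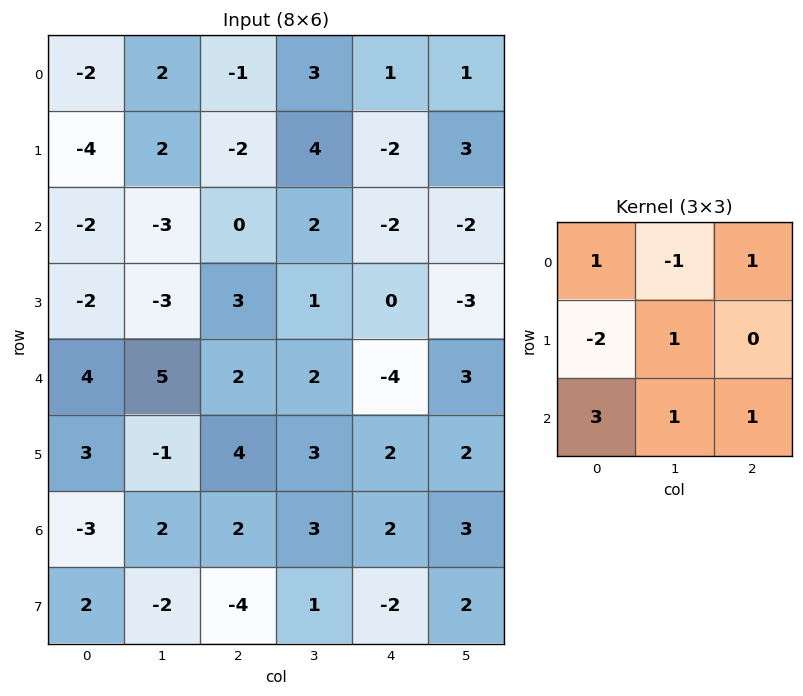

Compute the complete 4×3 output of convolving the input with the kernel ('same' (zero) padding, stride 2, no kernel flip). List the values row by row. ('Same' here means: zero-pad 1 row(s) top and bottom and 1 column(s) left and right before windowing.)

Output[0,0]: The receptive field on the zero-padded input at this output position is [0 0 0 / 0 -2 2 / 0 -4 2]. Elementwise product with the kernel and sum: 0·1 + 0·-1 + 0·1 + 0·-2 + -2·1 + 0·3 + -4·1 + 2·1.
Output[0,1]: The receptive field on the zero-padded input at this output position is [0 0 0 / 2 -1 3 / 2 -2 4]. Elementwise product with the kernel and sum: 0·1 + 0·-1 + 0·1 + 2·-2 + -1·1 + 2·3 + -2·1 + 4·1.

-4 3 8
-1 9 3
5 -9 3
-7 -13 2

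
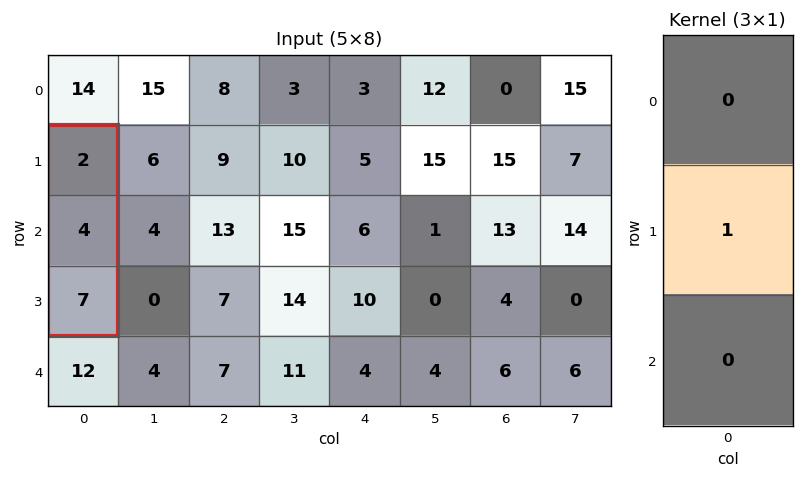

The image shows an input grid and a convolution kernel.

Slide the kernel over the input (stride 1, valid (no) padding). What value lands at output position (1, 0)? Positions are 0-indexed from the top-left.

The receptive field on the input at this output position is [2 / 4 / 7]. Elementwise product with the kernel and sum: 4·1.

4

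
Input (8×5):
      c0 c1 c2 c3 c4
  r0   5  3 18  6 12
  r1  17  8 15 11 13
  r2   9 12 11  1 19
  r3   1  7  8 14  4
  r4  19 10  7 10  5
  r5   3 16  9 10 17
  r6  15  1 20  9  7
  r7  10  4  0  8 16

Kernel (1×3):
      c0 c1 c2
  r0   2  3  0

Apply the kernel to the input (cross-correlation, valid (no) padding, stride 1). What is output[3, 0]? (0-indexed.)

The receptive field on the input at this output position is [1 7 8]. Elementwise product with the kernel and sum: 1·2 + 7·3.

23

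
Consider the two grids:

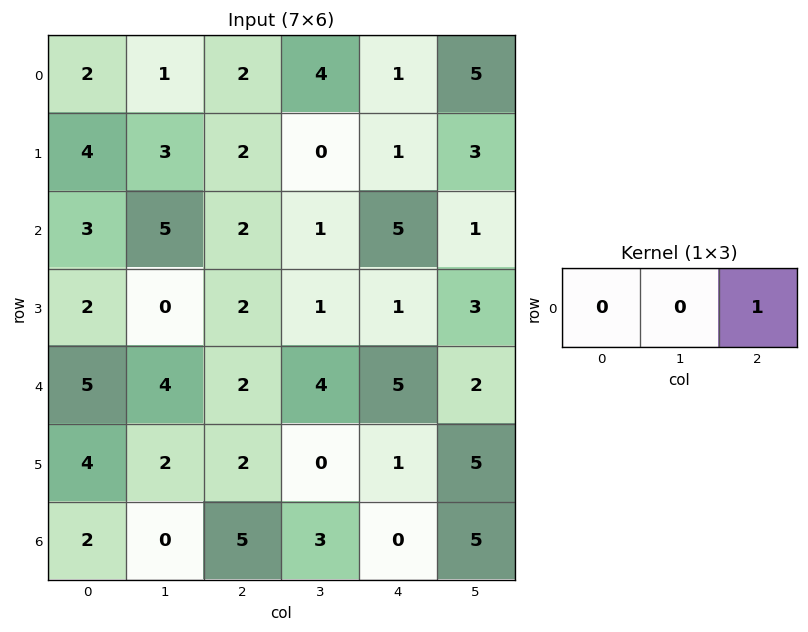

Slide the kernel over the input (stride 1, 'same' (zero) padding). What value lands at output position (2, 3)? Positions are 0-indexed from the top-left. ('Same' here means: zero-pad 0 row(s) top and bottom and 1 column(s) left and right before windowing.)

5

The receptive field on the zero-padded input at this output position is [2 1 5]. Elementwise product with the kernel and sum: 5·1.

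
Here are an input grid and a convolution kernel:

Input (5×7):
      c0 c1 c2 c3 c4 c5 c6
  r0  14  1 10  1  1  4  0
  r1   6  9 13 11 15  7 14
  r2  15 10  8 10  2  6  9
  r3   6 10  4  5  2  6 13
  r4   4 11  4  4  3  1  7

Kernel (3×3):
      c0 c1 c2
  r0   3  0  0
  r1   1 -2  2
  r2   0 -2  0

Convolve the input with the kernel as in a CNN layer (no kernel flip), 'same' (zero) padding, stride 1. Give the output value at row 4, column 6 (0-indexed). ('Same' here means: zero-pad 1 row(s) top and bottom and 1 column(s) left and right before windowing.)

The receptive field on the zero-padded input at this output position is [6 13 0 / 1 7 0 / 0 0 0]. Elementwise product with the kernel and sum: 6·3 + 1·1 + 7·-2 + 0·2 + 0·-2.

5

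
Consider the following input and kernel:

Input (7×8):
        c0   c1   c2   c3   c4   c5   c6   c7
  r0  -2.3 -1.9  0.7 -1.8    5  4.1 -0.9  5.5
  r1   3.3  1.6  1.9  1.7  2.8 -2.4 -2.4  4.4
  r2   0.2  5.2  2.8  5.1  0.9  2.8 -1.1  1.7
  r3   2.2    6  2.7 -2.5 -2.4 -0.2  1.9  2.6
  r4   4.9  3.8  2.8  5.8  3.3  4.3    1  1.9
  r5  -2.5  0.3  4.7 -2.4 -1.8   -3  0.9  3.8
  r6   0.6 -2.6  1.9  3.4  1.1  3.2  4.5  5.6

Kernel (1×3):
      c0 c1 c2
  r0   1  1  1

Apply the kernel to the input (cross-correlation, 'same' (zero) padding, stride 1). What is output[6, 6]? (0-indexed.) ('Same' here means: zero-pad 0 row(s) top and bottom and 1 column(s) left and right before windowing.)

The receptive field on the zero-padded input at this output position is [3.2 4.5 5.6]. Elementwise product with the kernel and sum: 3.2·1 + 4.5·1 + 5.6·1.

13.3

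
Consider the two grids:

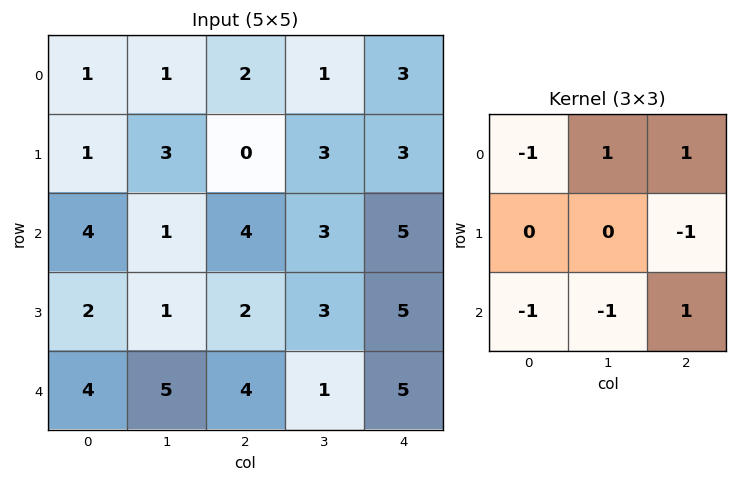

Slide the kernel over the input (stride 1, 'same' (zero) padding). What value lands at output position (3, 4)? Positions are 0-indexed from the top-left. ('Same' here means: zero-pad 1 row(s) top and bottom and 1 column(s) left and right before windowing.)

The receptive field on the zero-padded input at this output position is [3 5 0 / 3 5 0 / 1 5 0]. Elementwise product with the kernel and sum: 3·-1 + 5·1 + 0·1 + 0·-1 + 1·-1 + 5·-1 + 0·1.

-4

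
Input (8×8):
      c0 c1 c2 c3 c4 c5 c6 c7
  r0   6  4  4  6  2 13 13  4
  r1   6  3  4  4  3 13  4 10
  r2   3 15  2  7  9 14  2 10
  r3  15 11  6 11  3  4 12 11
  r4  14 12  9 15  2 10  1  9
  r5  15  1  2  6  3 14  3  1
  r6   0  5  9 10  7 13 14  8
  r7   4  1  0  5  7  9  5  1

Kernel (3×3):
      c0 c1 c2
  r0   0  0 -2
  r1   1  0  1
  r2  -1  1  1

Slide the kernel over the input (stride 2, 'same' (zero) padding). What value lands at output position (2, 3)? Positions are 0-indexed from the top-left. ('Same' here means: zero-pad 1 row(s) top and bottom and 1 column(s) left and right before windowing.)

-13

The receptive field on the zero-padded input at this output position is [4 12 11 / 10 1 9 / 14 3 1]. Elementwise product with the kernel and sum: 11·-2 + 10·1 + 9·1 + 14·-1 + 3·1 + 1·1.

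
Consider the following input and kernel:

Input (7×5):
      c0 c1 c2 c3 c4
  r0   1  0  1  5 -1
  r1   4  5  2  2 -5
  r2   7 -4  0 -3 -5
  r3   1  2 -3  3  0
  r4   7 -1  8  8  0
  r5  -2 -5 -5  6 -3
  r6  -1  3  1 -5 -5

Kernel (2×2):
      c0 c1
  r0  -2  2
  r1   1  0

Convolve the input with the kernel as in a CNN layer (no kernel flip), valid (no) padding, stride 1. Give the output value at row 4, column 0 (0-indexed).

The receptive field on the input at this output position is [7 -1 / -2 -5]. Elementwise product with the kernel and sum: 7·-2 + -1·2 + -2·1.

-18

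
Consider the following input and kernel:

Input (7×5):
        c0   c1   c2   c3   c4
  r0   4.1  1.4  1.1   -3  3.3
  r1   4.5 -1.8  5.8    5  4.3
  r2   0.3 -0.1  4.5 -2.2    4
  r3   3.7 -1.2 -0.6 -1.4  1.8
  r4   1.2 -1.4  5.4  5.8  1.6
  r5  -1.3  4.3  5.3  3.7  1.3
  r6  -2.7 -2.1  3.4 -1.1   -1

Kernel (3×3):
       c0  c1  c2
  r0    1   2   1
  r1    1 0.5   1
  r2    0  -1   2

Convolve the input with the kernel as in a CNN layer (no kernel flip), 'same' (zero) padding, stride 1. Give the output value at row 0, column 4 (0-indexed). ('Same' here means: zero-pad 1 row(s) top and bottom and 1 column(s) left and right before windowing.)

-5.65

The receptive field on the zero-padded input at this output position is [0 0 0 / -3 3.3 0 / 5 4.3 0]. Elementwise product with the kernel and sum: 0·1 + 0·2 + 0·1 + -3·1 + 3.3·0.5 + 0·1 + 4.3·-1 + 0·2.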